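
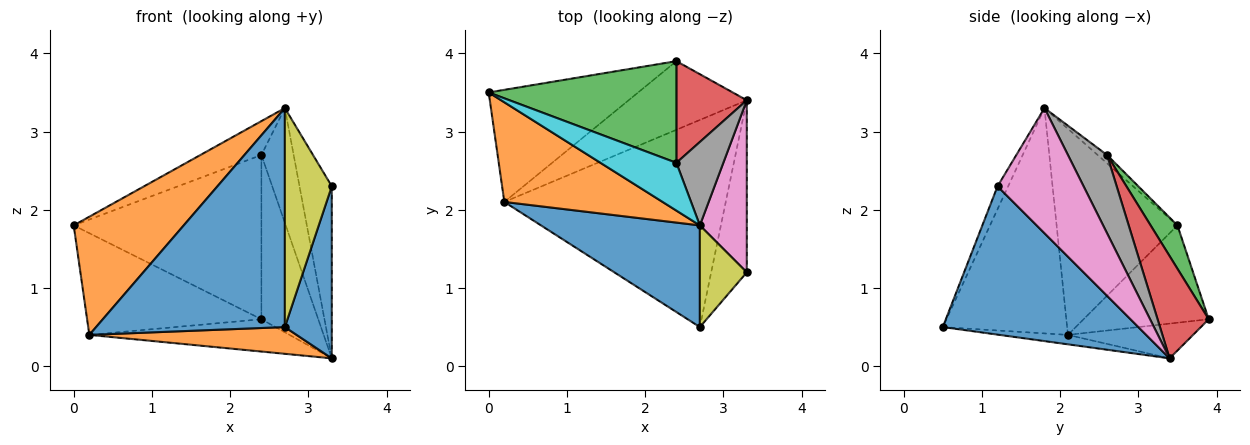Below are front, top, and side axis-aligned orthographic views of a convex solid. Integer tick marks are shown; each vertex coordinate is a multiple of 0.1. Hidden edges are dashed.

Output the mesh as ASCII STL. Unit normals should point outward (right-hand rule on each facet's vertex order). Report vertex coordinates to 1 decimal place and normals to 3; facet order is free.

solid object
 facet normal 0.947 -0.227 -0.227
  outer loop
   vertex 2.7 0.5 0.5
   vertex 3.3 3.4 0.1
   vertex 3.3 1.2 2.3
  endloop
 endfacet
 facet normal -0.042 -0.128 -0.991
  outer loop
   vertex 0.2 2.1 0.4
   vertex 3.3 3.4 0.1
   vertex 2.7 0.5 0.5
  endloop
 endfacet
 facet normal 0.121 0.844 0.523
  outer loop
   vertex 2.4 3.9 0.6
   vertex 0.0 3.5 1.8
   vertex 2.4 2.6 2.7
  endloop
 endfacet
 facet normal 0.607 0.675 0.418
  outer loop
   vertex 2.4 3.9 0.6
   vertex 2.4 2.6 2.7
   vertex 3.3 3.4 0.1
  endloop
 endfacet
 facet normal -0.434 0.605 -0.667
  outer loop
   vertex 2.4 3.9 0.6
   vertex 0.2 2.1 0.4
   vertex 0.0 3.5 1.8
  endloop
 endfacet
 facet normal -0.257 0.411 -0.874
  outer loop
   vertex 2.4 3.9 0.6
   vertex 3.3 3.4 0.1
   vertex 0.2 2.1 0.4
  endloop
 endfacet
 facet normal 0.883 0.331 0.331
  outer loop
   vertex 2.7 1.8 3.3
   vertex 3.3 1.2 2.3
   vertex 3.3 3.4 0.1
  endloop
 endfacet
 facet normal 0.700 0.578 0.420
  outer loop
   vertex 2.7 1.8 3.3
   vertex 3.3 3.4 0.1
   vertex 2.4 2.6 2.7
  endloop
 endfacet
 facet normal -0.201 -0.889 0.413
  outer loop
   vertex 2.7 1.8 3.3
   vertex 2.7 0.5 0.5
   vertex 3.3 1.2 2.3
  endloop
 endfacet
 facet normal -0.089 0.576 0.813
  outer loop
   vertex 2.7 1.8 3.3
   vertex 2.4 2.6 2.7
   vertex 0.0 3.5 1.8
  endloop
 endfacet
 facet normal -0.513 -0.779 0.362
  outer loop
   vertex 2.7 1.8 3.3
   vertex 0.2 2.1 0.4
   vertex 2.7 0.5 0.5
  endloop
 endfacet
 facet normal -0.643 -0.586 0.494
  outer loop
   vertex 2.7 1.8 3.3
   vertex 0.0 3.5 1.8
   vertex 0.2 2.1 0.4
  endloop
 endfacet
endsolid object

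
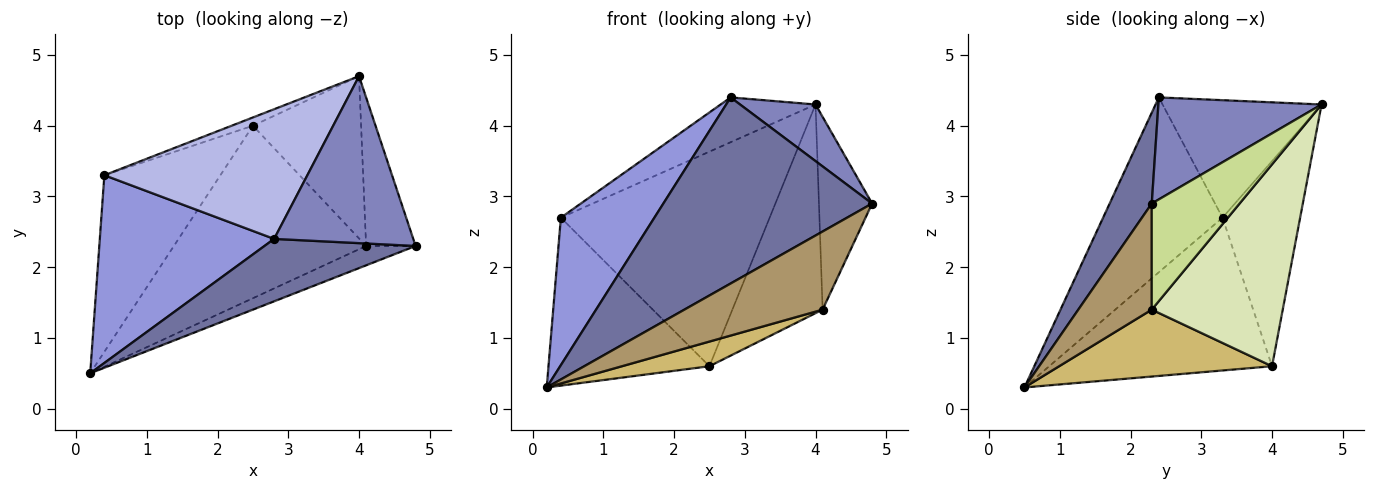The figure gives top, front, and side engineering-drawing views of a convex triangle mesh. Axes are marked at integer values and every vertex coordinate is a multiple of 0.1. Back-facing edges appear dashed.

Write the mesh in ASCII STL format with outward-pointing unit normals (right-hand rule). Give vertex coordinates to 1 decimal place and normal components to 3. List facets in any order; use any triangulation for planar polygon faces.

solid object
 facet normal 0.188 -0.931 0.312
  outer loop
   vertex 2.8 2.4 4.4
   vertex 0.2 0.5 0.3
   vertex 4.8 2.3 2.9
  endloop
 endfacet
 facet normal 0.570 -0.264 0.778
  outer loop
   vertex 2.8 2.4 4.4
   vertex 4.8 2.3 2.9
   vertex 4.0 4.7 4.3
  endloop
 endfacet
 facet normal -0.619 -0.485 0.617
  outer loop
   vertex 0.4 3.3 2.7
   vertex 0.2 0.5 0.3
   vertex 2.8 2.4 4.4
  endloop
 endfacet
 facet normal -0.480 0.286 0.829
  outer loop
   vertex 0.4 3.3 2.7
   vertex 2.8 2.4 4.4
   vertex 4.0 4.7 4.3
  endloop
 endfacet
 facet normal -0.690 0.499 -0.524
  outer loop
   vertex 0.4 3.3 2.7
   vertex 2.5 4.0 0.6
   vertex 0.2 0.5 0.3
  endloop
 endfacet
 facet normal -0.348 0.937 -0.036
  outer loop
   vertex 0.4 3.3 2.7
   vertex 4.0 4.7 4.3
   vertex 2.5 4.0 0.6
  endloop
 endfacet
 facet normal 0.794 0.481 -0.371
  outer loop
   vertex 4.1 2.3 1.4
   vertex 4.0 4.7 4.3
   vertex 4.8 2.3 2.9
  endloop
 endfacet
 facet normal 0.753 0.519 -0.404
  outer loop
   vertex 4.1 2.3 1.4
   vertex 2.5 4.0 0.6
   vertex 4.0 4.7 4.3
  endloop
 endfacet
 facet normal 0.458 -0.863 -0.214
  outer loop
   vertex 4.1 2.3 1.4
   vertex 4.8 2.3 2.9
   vertex 0.2 0.5 0.3
  endloop
 endfacet
 facet normal 0.326 -0.134 -0.936
  outer loop
   vertex 4.1 2.3 1.4
   vertex 0.2 0.5 0.3
   vertex 2.5 4.0 0.6
  endloop
 endfacet
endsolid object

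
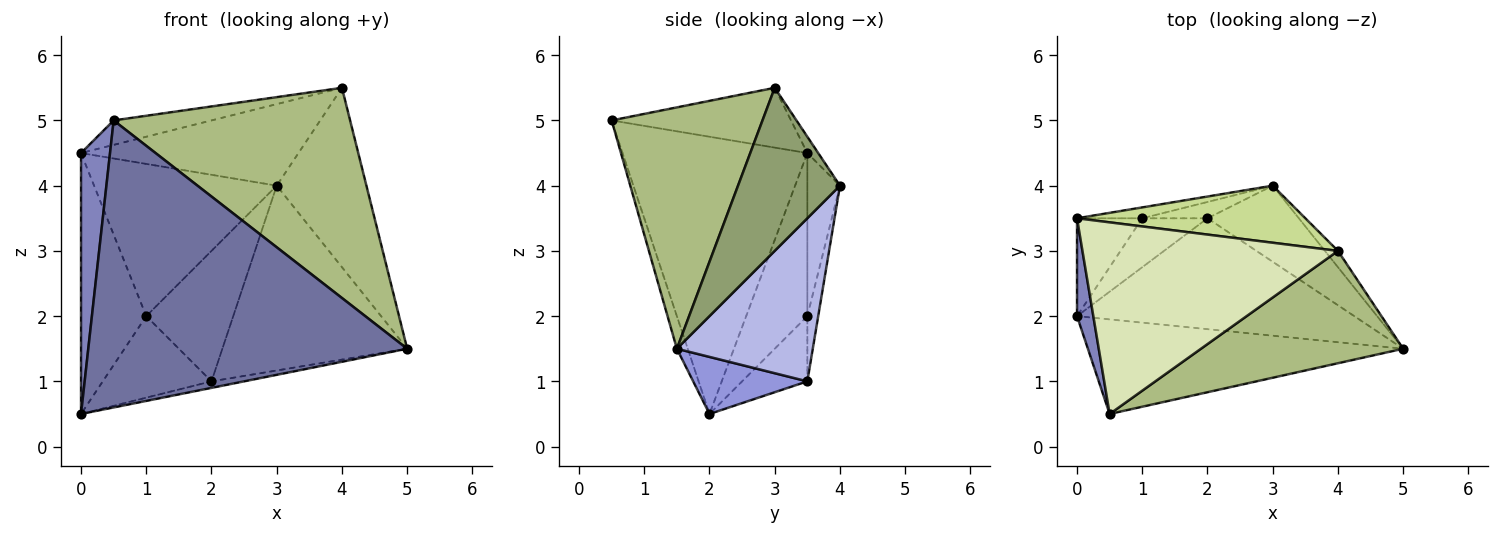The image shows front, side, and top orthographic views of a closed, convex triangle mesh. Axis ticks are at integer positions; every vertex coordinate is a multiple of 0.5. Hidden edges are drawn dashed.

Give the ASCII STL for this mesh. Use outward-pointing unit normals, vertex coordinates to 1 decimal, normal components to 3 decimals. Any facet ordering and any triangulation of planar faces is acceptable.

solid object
 facet normal -0.032 -0.949 -0.313
  outer loop
   vertex 0.5 0.5 5.0
   vertex 0.0 2.0 0.5
   vertex 5.0 1.5 1.5
  endloop
 endfacet
 facet normal -0.986 -0.155 0.058
  outer loop
   vertex 0.0 3.5 4.5
   vertex 0.0 2.0 0.5
   vertex 0.5 0.5 5.0
  endloop
 endfacet
 facet normal 0.201 0.058 -0.978
  outer loop
   vertex 2.0 3.5 1.0
   vertex 5.0 1.5 1.5
   vertex 0.0 2.0 0.5
  endloop
 endfacet
 facet normal 0.562 0.765 -0.315
  outer loop
   vertex 2.0 3.5 1.0
   vertex 3.0 4.0 4.0
   vertex 5.0 1.5 1.5
  endloop
 endfacet
 facet normal 0.749 0.659 -0.060
  outer loop
   vertex 4.0 3.0 5.5
   vertex 5.0 1.5 1.5
   vertex 3.0 4.0 4.0
  endloop
 endfacet
 facet normal 0.490 -0.769 0.411
  outer loop
   vertex 4.0 3.0 5.5
   vertex 0.5 0.5 5.0
   vertex 5.0 1.5 1.5
  endloop
 endfacet
 facet normal -0.041 0.819 0.573
  outer loop
   vertex 4.0 3.0 5.5
   vertex 3.0 4.0 4.0
   vertex 0.0 3.5 4.5
  endloop
 endfacet
 facet normal -0.226 0.123 0.966
  outer loop
   vertex 4.0 3.0 5.5
   vertex 0.0 3.5 4.5
   vertex 0.5 0.5 5.0
  endloop
 endfacet
 facet normal -0.175 0.982 -0.070
  outer loop
   vertex 1.0 3.5 2.0
   vertex 0.0 3.5 4.5
   vertex 3.0 4.0 4.0
  endloop
 endfacet
 facet normal -0.123 0.985 -0.123
  outer loop
   vertex 1.0 3.5 2.0
   vertex 3.0 4.0 4.0
   vertex 2.0 3.5 1.0
  endloop
 endfacet
 facet normal -0.660 0.704 -0.264
  outer loop
   vertex 1.0 3.5 2.0
   vertex 0.0 2.0 0.5
   vertex 0.0 3.5 4.5
  endloop
 endfacet
 facet normal -0.457 0.762 -0.457
  outer loop
   vertex 1.0 3.5 2.0
   vertex 2.0 3.5 1.0
   vertex 0.0 2.0 0.5
  endloop
 endfacet
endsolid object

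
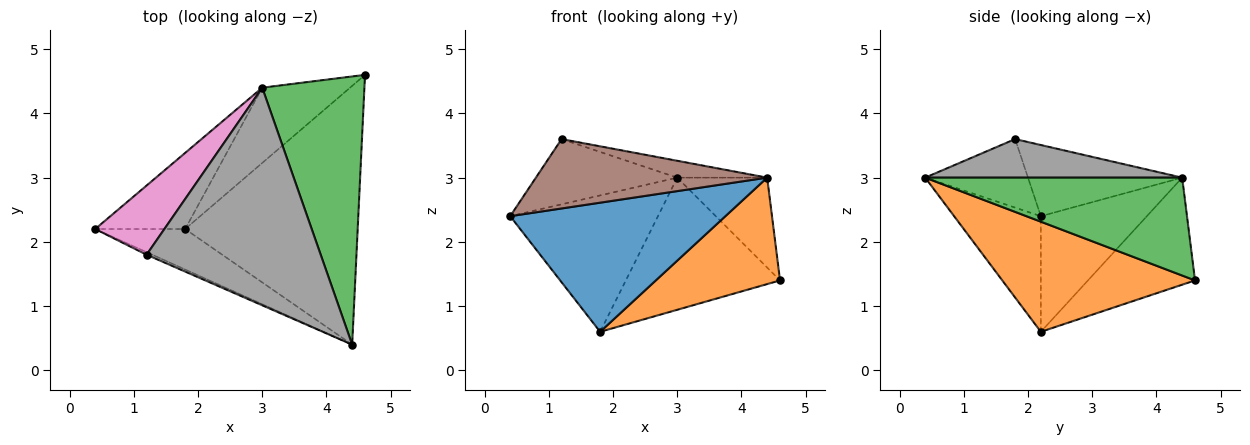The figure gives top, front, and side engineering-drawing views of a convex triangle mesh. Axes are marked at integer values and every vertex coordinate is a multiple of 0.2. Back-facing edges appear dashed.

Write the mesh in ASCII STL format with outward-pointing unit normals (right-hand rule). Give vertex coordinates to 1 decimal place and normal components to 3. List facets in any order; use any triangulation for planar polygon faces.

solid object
 facet normal -0.359 -0.891 -0.279
  outer loop
   vertex 1.8 2.2 0.6
   vertex 4.4 0.4 3.0
   vertex 0.4 2.2 2.4
  endloop
 endfacet
 facet normal 0.508 -0.328 -0.796
  outer loop
   vertex 1.8 2.2 0.6
   vertex 4.6 4.6 1.4
   vertex 4.4 0.4 3.0
  endloop
 endfacet
 facet normal 0.672 0.235 0.702
  outer loop
   vertex 3.0 4.4 3.0
   vertex 4.4 0.4 3.0
   vertex 4.6 4.6 1.4
  endloop
 endfacet
 facet normal -0.531 0.740 -0.413
  outer loop
   vertex 3.0 4.4 3.0
   vertex 1.8 2.2 0.6
   vertex 0.4 2.2 2.4
  endloop
 endfacet
 facet normal -0.517 0.744 -0.424
  outer loop
   vertex 3.0 4.4 3.0
   vertex 4.6 4.6 1.4
   vertex 1.8 2.2 0.6
  endloop
 endfacet
 facet normal -0.406 -0.913 -0.034
  outer loop
   vertex 1.2 1.8 3.6
   vertex 0.4 2.2 2.4
   vertex 4.4 0.4 3.0
  endloop
 endfacet
 facet normal -0.599 0.549 0.583
  outer loop
   vertex 1.2 1.8 3.6
   vertex 3.0 4.4 3.0
   vertex 0.4 2.2 2.4
  endloop
 endfacet
 facet normal 0.216 0.075 0.974
  outer loop
   vertex 1.2 1.8 3.6
   vertex 4.4 0.4 3.0
   vertex 3.0 4.4 3.0
  endloop
 endfacet
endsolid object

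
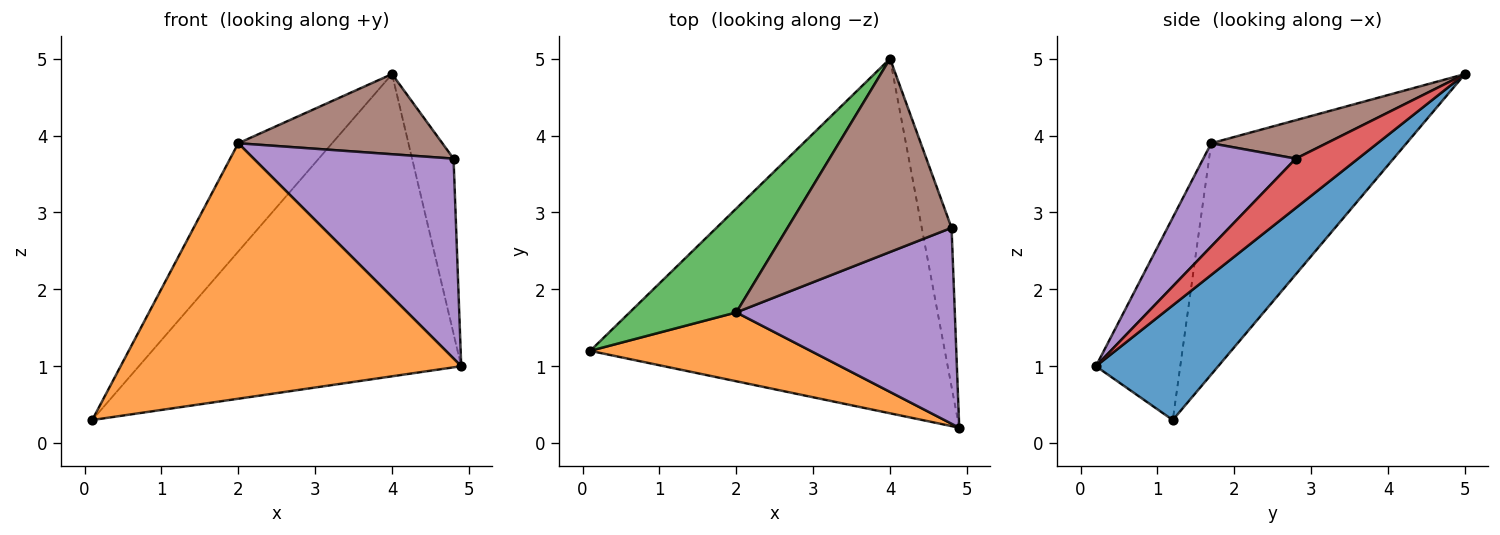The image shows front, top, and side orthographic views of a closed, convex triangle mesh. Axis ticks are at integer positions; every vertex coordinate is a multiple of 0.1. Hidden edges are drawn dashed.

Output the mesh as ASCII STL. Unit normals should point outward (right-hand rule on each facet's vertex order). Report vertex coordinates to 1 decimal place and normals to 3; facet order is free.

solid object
 facet normal 0.239 0.630 -0.739
  outer loop
   vertex 4.0 5.0 4.8
   vertex 4.9 0.2 1.0
   vertex 0.1 1.2 0.3
  endloop
 endfacet
 facet normal -0.233 -0.939 0.253
  outer loop
   vertex 2.0 1.7 3.9
   vertex 0.1 1.2 0.3
   vertex 4.9 0.2 1.0
  endloop
 endfacet
 facet normal -0.832 0.400 0.384
  outer loop
   vertex 2.0 1.7 3.9
   vertex 4.0 5.0 4.8
   vertex 0.1 1.2 0.3
  endloop
 endfacet
 facet normal 0.744 0.495 -0.449
  outer loop
   vertex 4.8 2.8 3.7
   vertex 4.9 0.2 1.0
   vertex 4.0 5.0 4.8
  endloop
 endfacet
 facet normal 0.314 -0.678 0.665
  outer loop
   vertex 4.8 2.8 3.7
   vertex 2.0 1.7 3.9
   vertex 4.9 0.2 1.0
  endloop
 endfacet
 facet normal 0.212 -0.374 0.903
  outer loop
   vertex 4.8 2.8 3.7
   vertex 4.0 5.0 4.8
   vertex 2.0 1.7 3.9
  endloop
 endfacet
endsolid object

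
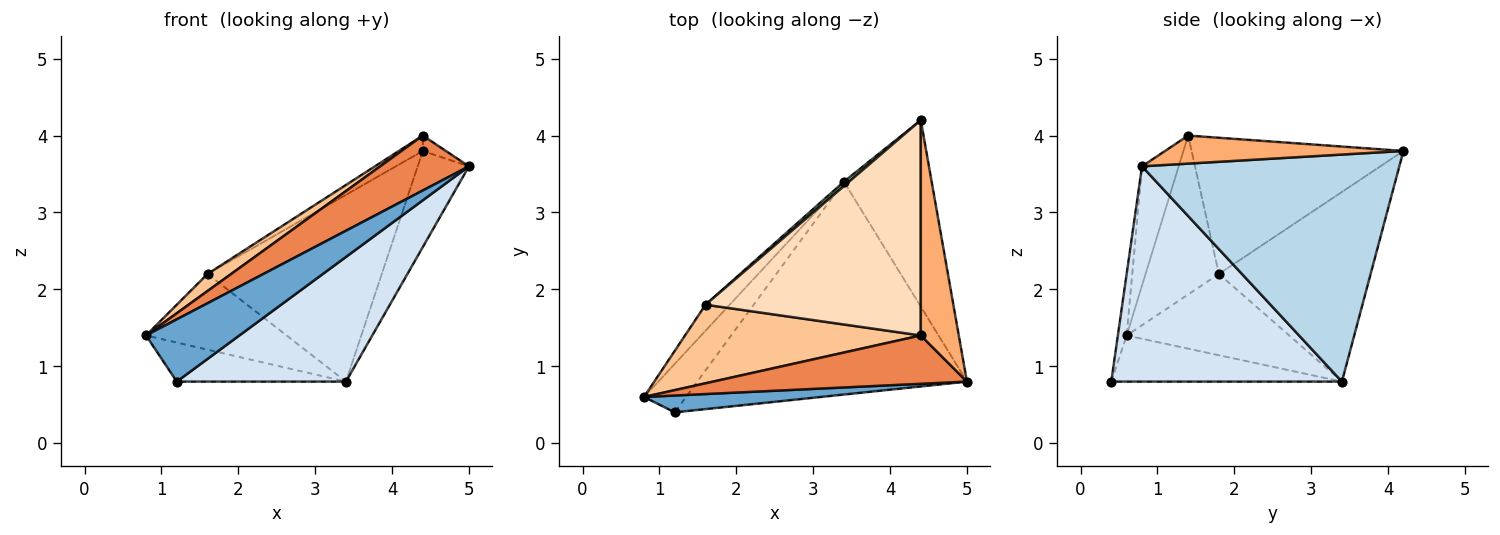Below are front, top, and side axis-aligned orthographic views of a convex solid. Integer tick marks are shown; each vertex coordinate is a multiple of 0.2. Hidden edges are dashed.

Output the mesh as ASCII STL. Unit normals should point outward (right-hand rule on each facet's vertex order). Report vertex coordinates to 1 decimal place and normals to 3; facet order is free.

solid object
 facet normal -0.090 -0.961 0.260
  outer loop
   vertex 1.2 0.4 0.8
   vertex 5.0 0.8 3.6
   vertex 0.8 0.6 1.4
  endloop
 endfacet
 facet normal -0.650 0.477 -0.592
  outer loop
   vertex 3.4 3.4 0.8
   vertex 1.2 0.4 0.8
   vertex 0.8 0.6 1.4
  endloop
 endfacet
 facet normal 0.917 0.183 -0.354
  outer loop
   vertex 3.4 3.4 0.8
   vertex 4.4 4.2 3.8
   vertex 5.0 0.8 3.6
  endloop
 endfacet
 facet normal 0.567 -0.416 -0.711
  outer loop
   vertex 3.4 3.4 0.8
   vertex 5.0 0.8 3.6
   vertex 1.2 0.4 0.8
  endloop
 endfacet
 facet normal -0.296 -0.717 0.631
  outer loop
   vertex 4.4 1.4 4.0
   vertex 0.8 0.6 1.4
   vertex 5.0 0.8 3.6
  endloop
 endfacet
 facet normal 0.593 0.057 0.803
  outer loop
   vertex 4.4 1.4 4.0
   vertex 5.0 0.8 3.6
   vertex 4.4 4.2 3.8
  endloop
 endfacet
 facet normal -0.550 -0.177 0.816
  outer loop
   vertex 1.6 1.8 2.2
   vertex 0.8 0.6 1.4
   vertex 4.4 1.4 4.0
  endloop
 endfacet
 facet normal -0.534 0.060 0.844
  outer loop
   vertex 1.6 1.8 2.2
   vertex 4.4 1.4 4.0
   vertex 4.4 4.2 3.8
  endloop
 endfacet
 facet normal -0.738 0.638 -0.219
  outer loop
   vertex 1.6 1.8 2.2
   vertex 3.4 3.4 0.8
   vertex 0.8 0.6 1.4
  endloop
 endfacet
 facet normal -0.657 0.754 0.018
  outer loop
   vertex 1.6 1.8 2.2
   vertex 4.4 4.2 3.8
   vertex 3.4 3.4 0.8
  endloop
 endfacet
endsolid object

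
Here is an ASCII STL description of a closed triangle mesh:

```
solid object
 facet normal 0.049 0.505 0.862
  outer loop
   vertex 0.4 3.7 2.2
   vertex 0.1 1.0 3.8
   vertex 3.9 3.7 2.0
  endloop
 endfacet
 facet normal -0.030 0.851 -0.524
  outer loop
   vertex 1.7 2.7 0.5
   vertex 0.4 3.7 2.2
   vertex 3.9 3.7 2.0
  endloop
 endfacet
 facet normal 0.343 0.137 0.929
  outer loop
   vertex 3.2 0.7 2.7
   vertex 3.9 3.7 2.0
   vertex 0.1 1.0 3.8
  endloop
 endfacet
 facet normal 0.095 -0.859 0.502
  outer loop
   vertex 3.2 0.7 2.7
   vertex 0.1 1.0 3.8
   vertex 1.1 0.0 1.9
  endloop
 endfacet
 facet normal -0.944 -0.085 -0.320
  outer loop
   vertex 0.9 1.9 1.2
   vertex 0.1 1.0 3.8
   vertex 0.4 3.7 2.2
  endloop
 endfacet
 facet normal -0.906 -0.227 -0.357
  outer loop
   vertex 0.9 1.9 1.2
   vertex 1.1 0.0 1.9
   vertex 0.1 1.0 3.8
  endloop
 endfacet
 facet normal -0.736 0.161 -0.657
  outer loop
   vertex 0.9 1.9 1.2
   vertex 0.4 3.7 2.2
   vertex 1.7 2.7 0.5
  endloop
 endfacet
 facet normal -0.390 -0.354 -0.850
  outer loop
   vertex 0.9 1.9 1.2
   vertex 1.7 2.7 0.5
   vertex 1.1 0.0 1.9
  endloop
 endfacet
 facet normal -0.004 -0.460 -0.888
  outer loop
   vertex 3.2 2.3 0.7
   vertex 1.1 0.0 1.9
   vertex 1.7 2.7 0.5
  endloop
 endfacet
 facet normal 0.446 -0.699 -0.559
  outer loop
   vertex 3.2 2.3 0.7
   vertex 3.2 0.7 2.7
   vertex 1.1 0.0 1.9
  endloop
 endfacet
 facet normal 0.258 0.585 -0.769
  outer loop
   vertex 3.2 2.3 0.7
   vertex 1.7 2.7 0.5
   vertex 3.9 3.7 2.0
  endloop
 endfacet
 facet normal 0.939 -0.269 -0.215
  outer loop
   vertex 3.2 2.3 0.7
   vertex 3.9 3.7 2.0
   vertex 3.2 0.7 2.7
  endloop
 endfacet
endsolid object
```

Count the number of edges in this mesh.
18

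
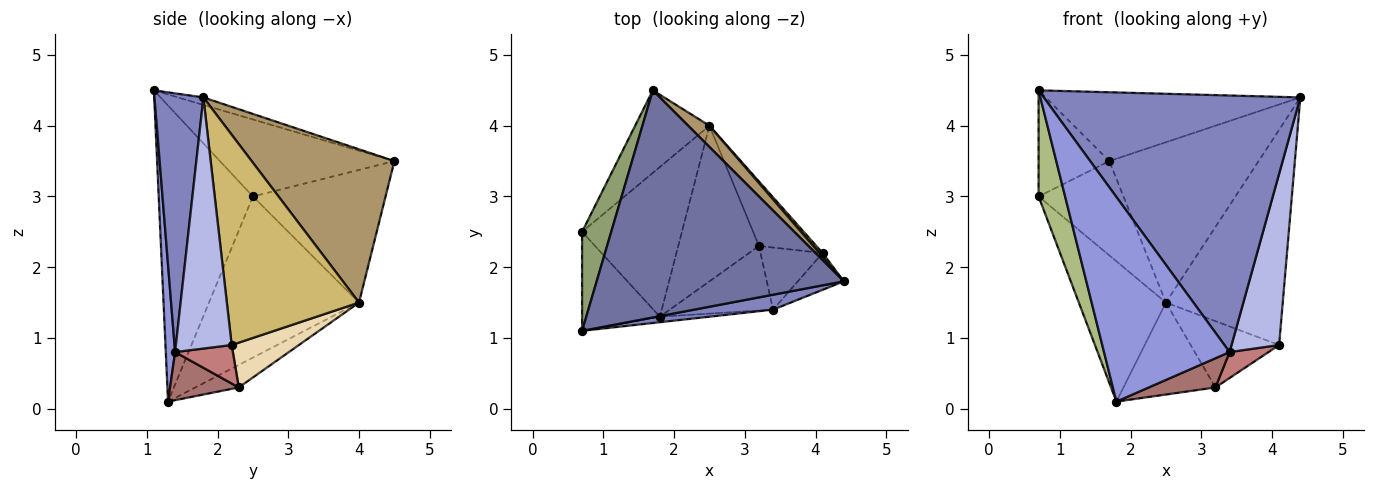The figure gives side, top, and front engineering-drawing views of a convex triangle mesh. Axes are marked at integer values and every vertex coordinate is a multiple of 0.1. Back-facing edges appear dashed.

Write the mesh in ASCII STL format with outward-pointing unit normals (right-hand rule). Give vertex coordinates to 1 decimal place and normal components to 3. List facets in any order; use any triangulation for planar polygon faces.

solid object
 facet normal -0.029 0.290 0.957
  outer loop
   vertex 1.7 4.5 3.5
   vertex 0.7 1.1 4.5
   vertex 4.4 1.8 4.4
  endloop
 endfacet
 facet normal 0.187 -0.981 0.057
  outer loop
   vertex 3.4 1.4 0.8
   vertex 4.4 1.8 4.4
   vertex 0.7 1.1 4.5
  endloop
 endfacet
 facet normal 0.074 -0.997 -0.027
  outer loop
   vertex 3.4 1.4 0.8
   vertex 0.7 1.1 4.5
   vertex 1.8 1.3 0.1
  endloop
 endfacet
 facet normal 0.754 -0.642 -0.138
  outer loop
   vertex 3.4 1.4 0.8
   vertex 4.1 2.2 0.9
   vertex 4.4 1.8 4.4
  endloop
 endfacet
 facet normal -0.875 0.355 0.331
  outer loop
   vertex 0.7 2.5 3.0
   vertex 0.7 1.1 4.5
   vertex 1.7 4.5 3.5
  endloop
 endfacet
 facet normal -0.933 -0.263 -0.245
  outer loop
   vertex 0.7 2.5 3.0
   vertex 1.8 1.3 0.1
   vertex 0.7 1.1 4.5
  endloop
 endfacet
 facet normal -0.762 0.488 -0.427
  outer loop
   vertex 2.5 4.0 1.5
   vertex 0.7 2.5 3.0
   vertex 1.7 4.5 3.5
  endloop
 endfacet
 facet normal -0.762 0.443 -0.472
  outer loop
   vertex 2.5 4.0 1.5
   vertex 1.8 1.3 0.1
   vertex 0.7 2.5 3.0
  endloop
 endfacet
 facet normal 0.688 0.720 0.095
  outer loop
   vertex 2.5 4.0 1.5
   vertex 1.7 4.5 3.5
   vertex 4.4 1.8 4.4
  endloop
 endfacet
 facet normal 0.749 0.662 0.011
  outer loop
   vertex 2.5 4.0 1.5
   vertex 4.4 1.8 4.4
   vertex 4.1 2.2 0.9
  endloop
 endfacet
 facet normal -0.234 0.495 -0.837
  outer loop
   vertex 3.2 2.3 0.3
   vertex 1.8 1.3 0.1
   vertex 2.5 4.0 1.5
  endloop
 endfacet
 facet normal 0.478 0.629 -0.613
  outer loop
   vertex 3.2 2.3 0.3
   vertex 2.5 4.0 1.5
   vertex 4.1 2.2 0.9
  endloop
 endfacet
 facet normal 0.391 -0.379 -0.839
  outer loop
   vertex 3.2 2.3 0.3
   vertex 3.4 1.4 0.8
   vertex 1.8 1.3 0.1
  endloop
 endfacet
 facet normal 0.497 -0.335 -0.801
  outer loop
   vertex 3.2 2.3 0.3
   vertex 4.1 2.2 0.9
   vertex 3.4 1.4 0.8
  endloop
 endfacet
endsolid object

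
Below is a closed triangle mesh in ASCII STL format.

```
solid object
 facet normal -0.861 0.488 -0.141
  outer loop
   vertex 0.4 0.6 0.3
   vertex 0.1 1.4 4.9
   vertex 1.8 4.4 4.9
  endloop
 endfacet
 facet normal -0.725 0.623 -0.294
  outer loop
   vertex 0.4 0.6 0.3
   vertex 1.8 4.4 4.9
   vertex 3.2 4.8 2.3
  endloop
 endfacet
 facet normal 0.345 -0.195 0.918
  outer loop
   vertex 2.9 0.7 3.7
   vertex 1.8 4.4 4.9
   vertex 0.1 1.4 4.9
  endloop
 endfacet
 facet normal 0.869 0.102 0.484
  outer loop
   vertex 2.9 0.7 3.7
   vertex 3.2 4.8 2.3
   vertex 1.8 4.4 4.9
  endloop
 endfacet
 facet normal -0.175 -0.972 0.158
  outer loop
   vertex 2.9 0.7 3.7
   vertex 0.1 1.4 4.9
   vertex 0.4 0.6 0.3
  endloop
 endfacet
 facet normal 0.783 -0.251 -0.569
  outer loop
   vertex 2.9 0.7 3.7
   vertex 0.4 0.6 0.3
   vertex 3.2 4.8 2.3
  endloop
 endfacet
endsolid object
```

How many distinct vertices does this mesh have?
5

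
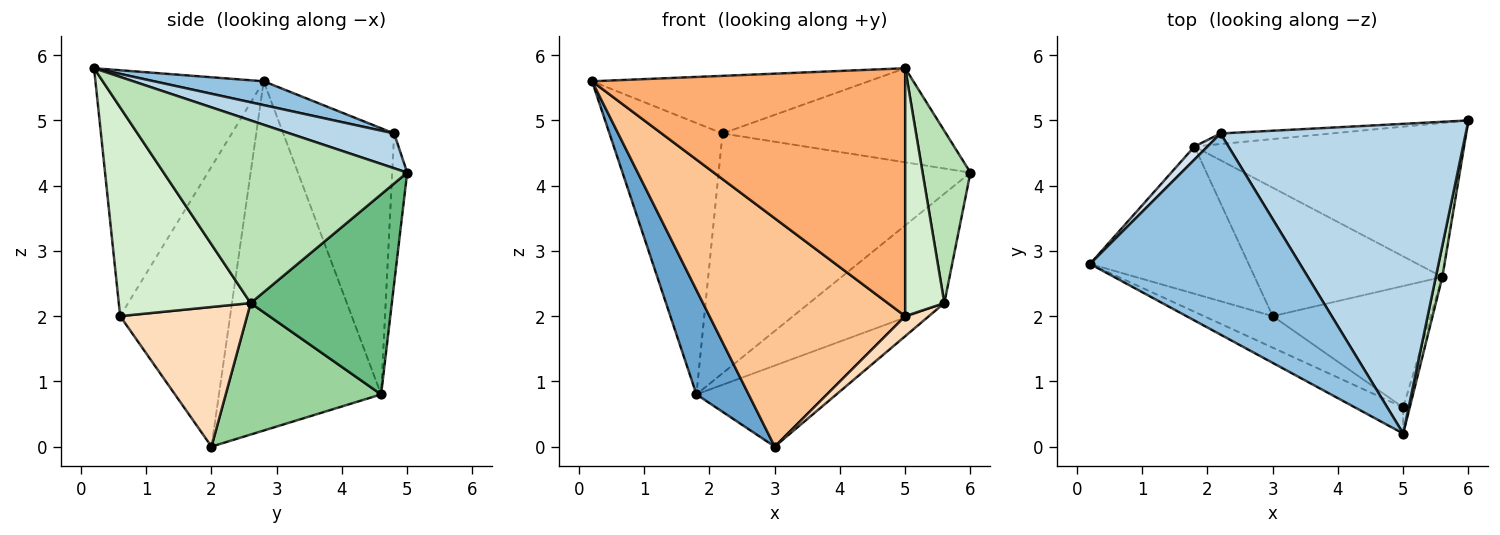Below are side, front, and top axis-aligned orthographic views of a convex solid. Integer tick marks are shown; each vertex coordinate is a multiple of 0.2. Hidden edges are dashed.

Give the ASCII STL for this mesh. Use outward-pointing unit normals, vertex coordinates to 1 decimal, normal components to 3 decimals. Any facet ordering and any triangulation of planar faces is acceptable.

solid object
 facet normal -0.874 -0.281 -0.397
  outer loop
   vertex 1.8 4.6 0.8
   vertex 3.0 2.0 0.0
   vertex 0.2 2.8 5.6
  endloop
 endfacet
 facet normal 0.108 0.274 0.956
  outer loop
   vertex 2.2 4.8 4.8
   vertex 0.2 2.8 5.6
   vertex 5.0 0.2 5.8
  endloop
 endfacet
 facet normal 0.135 0.288 0.948
  outer loop
   vertex 2.2 4.8 4.8
   vertex 5.0 0.2 5.8
   vertex 6.0 5.0 4.2
  endloop
 endfacet
 facet normal -0.700 0.714 0.034
  outer loop
   vertex 2.2 4.8 4.8
   vertex 1.8 4.6 0.8
   vertex 0.2 2.8 5.6
  endloop
 endfacet
 facet normal -0.059 0.997 -0.044
  outer loop
   vertex 2.2 4.8 4.8
   vertex 6.0 5.0 4.2
   vertex 1.8 4.6 0.8
  endloop
 endfacet
 facet normal -0.471 -0.877 -0.092
  outer loop
   vertex 5.0 0.6 2.0
   vertex 5.0 0.2 5.8
   vertex 0.2 2.8 5.6
  endloop
 endfacet
 facet normal -0.486 -0.866 -0.120
  outer loop
   vertex 5.0 0.6 2.0
   vertex 0.2 2.8 5.6
   vertex 3.0 2.0 0.0
  endloop
 endfacet
 facet normal 0.657 -0.123 -0.743
  outer loop
   vertex 5.6 2.6 2.2
   vertex 5.0 0.6 2.0
   vertex 3.0 2.0 0.0
  endloop
 endfacet
 facet normal 0.518 0.495 -0.698
  outer loop
   vertex 5.6 2.6 2.2
   vertex 1.8 4.6 0.8
   vertex 6.0 5.0 4.2
  endloop
 endfacet
 facet normal 0.510 0.459 -0.728
  outer loop
   vertex 5.6 2.6 2.2
   vertex 3.0 2.0 0.0
   vertex 1.8 4.6 0.8
  endloop
 endfacet
 facet normal 0.981 -0.193 0.035
  outer loop
   vertex 5.6 2.6 2.2
   vertex 6.0 5.0 4.2
   vertex 5.0 0.2 5.8
  endloop
 endfacet
 facet normal 0.958 -0.284 -0.030
  outer loop
   vertex 5.6 2.6 2.2
   vertex 5.0 0.2 5.8
   vertex 5.0 0.6 2.0
  endloop
 endfacet
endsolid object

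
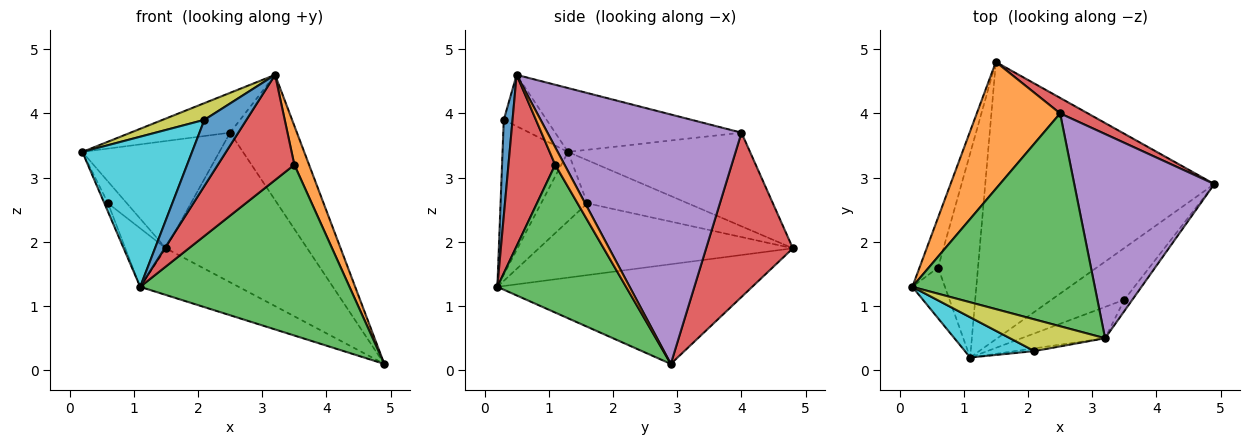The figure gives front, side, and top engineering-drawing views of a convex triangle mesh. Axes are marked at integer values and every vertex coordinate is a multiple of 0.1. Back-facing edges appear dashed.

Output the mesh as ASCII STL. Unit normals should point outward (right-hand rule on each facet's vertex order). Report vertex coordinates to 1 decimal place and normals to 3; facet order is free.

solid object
 facet normal -0.395 0.152 -0.906
  outer loop
   vertex 1.1 0.2 1.3
   vertex 1.5 4.8 1.9
   vertex 4.9 2.9 0.1
  endloop
 endfacet
 facet normal -0.651 0.490 0.580
  outer loop
   vertex 2.5 4.0 3.7
   vertex 1.5 4.8 1.9
   vertex 0.2 1.3 3.4
  endloop
 endfacet
 facet normal -0.325 0.174 0.929
  outer loop
   vertex 2.5 4.0 3.7
   vertex 0.2 1.3 3.4
   vertex 3.2 0.5 4.6
  endloop
 endfacet
 facet normal 0.521 0.849 0.088
  outer loop
   vertex 2.5 4.0 3.7
   vertex 4.9 2.9 0.1
   vertex 1.5 4.8 1.9
  endloop
 endfacet
 facet normal 0.835 0.288 0.469
  outer loop
   vertex 2.5 4.0 3.7
   vertex 3.2 0.5 4.6
   vertex 4.9 2.9 0.1
  endloop
 endfacet
 facet normal -0.905 0.170 -0.389
  outer loop
   vertex 0.6 1.6 2.6
   vertex 0.2 1.3 3.4
   vertex 1.5 4.8 1.9
  endloop
 endfacet
 facet normal -0.903 0.072 -0.424
  outer loop
   vertex 0.6 1.6 2.6
   vertex 1.1 0.2 1.3
   vertex 0.2 1.3 3.4
  endloop
 endfacet
 facet normal -0.865 0.138 -0.482
  outer loop
   vertex 0.6 1.6 2.6
   vertex 1.5 4.8 1.9
   vertex 1.1 0.2 1.3
  endloop
 endfacet
 facet normal -0.431 -0.421 0.798
  outer loop
   vertex 2.1 0.3 3.9
   vertex 3.2 0.5 4.6
   vertex 0.2 1.3 3.4
  endloop
 endfacet
 facet normal -0.499 -0.837 0.224
  outer loop
   vertex 2.1 0.3 3.9
   vertex 0.2 1.3 3.4
   vertex 1.1 0.2 1.3
  endloop
 endfacet
 facet normal 0.204 -0.978 -0.041
  outer loop
   vertex 2.1 0.3 3.9
   vertex 1.1 0.2 1.3
   vertex 3.2 0.5 4.6
  endloop
 endfacet
 facet normal 0.524 -0.818 -0.238
  outer loop
   vertex 3.5 1.1 3.2
   vertex 4.9 2.9 0.1
   vertex 3.2 0.5 4.6
  endloop
 endfacet
 facet normal 0.507 -0.825 -0.250
  outer loop
   vertex 3.5 1.1 3.2
   vertex 1.1 0.2 1.3
   vertex 4.9 2.9 0.1
  endloop
 endfacet
 facet normal 0.505 -0.827 -0.246
  outer loop
   vertex 3.5 1.1 3.2
   vertex 3.2 0.5 4.6
   vertex 1.1 0.2 1.3
  endloop
 endfacet
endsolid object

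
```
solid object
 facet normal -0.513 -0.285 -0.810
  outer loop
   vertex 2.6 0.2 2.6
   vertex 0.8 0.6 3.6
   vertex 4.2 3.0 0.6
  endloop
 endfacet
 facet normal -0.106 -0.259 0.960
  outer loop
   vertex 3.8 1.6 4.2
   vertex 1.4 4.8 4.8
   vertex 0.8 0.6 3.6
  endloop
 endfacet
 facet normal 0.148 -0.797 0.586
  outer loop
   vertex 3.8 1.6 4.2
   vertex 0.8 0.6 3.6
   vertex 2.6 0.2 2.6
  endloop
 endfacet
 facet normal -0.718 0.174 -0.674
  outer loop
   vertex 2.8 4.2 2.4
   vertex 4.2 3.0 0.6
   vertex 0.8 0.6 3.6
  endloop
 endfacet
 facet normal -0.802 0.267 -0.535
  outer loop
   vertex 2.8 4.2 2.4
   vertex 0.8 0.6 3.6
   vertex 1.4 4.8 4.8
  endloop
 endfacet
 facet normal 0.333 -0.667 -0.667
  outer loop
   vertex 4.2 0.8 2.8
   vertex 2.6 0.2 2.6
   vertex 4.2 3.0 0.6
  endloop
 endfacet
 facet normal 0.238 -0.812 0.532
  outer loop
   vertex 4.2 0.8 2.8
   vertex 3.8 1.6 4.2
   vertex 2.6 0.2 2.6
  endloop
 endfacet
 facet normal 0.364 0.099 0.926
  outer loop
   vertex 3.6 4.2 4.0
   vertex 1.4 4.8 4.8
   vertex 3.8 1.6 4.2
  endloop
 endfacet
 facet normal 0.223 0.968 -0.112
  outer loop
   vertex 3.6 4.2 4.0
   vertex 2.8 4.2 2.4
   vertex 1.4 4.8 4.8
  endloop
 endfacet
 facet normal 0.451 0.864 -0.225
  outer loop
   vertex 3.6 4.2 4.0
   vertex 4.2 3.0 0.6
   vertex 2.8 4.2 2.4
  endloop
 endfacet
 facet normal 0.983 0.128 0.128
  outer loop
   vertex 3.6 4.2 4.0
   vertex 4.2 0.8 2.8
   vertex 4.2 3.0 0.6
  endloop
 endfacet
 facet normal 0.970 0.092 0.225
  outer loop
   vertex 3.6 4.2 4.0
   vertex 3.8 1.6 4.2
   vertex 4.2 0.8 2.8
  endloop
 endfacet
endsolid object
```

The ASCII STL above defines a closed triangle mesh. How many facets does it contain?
12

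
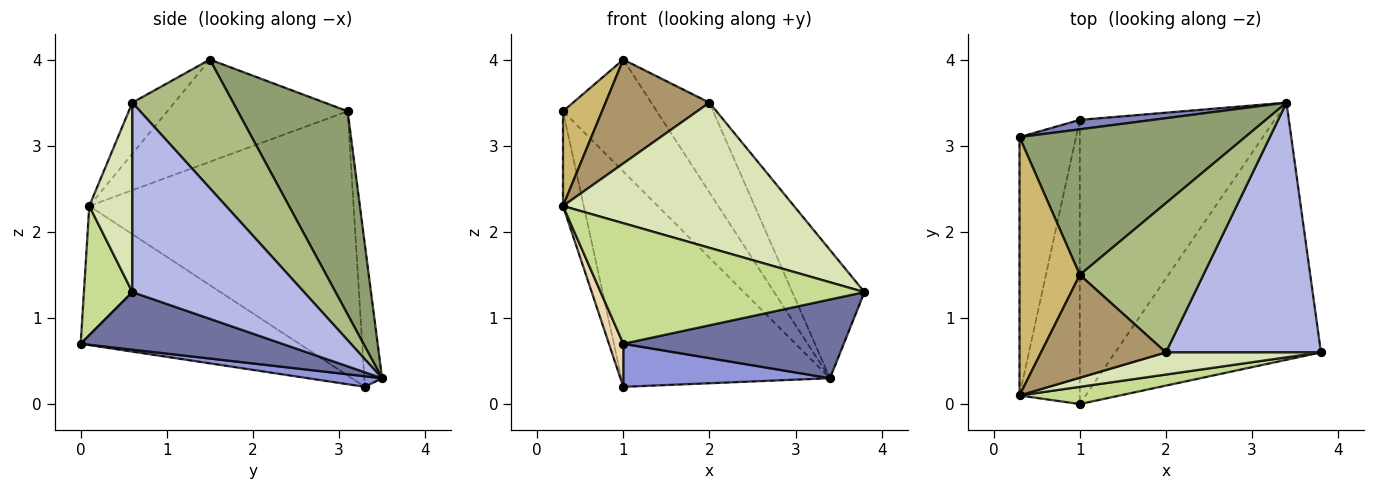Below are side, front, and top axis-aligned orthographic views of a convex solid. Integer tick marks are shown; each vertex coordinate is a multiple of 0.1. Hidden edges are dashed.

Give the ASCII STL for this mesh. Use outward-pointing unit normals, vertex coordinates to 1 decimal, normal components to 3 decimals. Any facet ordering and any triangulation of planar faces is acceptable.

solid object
 facet normal 0.259 -0.283 -0.924
  outer loop
   vertex 1.0 0.0 0.7
   vertex 3.4 3.5 0.3
   vertex 3.8 0.6 1.3
  endloop
 endfacet
 facet normal -0.085 0.995 0.044
  outer loop
   vertex 1.0 3.3 0.2
   vertex 0.3 3.1 3.4
   vertex 3.4 3.5 0.3
  endloop
 endfacet
 facet normal 0.054 -0.150 -0.987
  outer loop
   vertex 1.0 3.3 0.2
   vertex 3.4 3.5 0.3
   vertex 1.0 0.0 0.7
  endloop
 endfacet
 facet normal 0.736 0.309 0.602
  outer loop
   vertex 2.0 0.6 3.5
   vertex 3.8 0.6 1.3
   vertex 3.4 3.5 0.3
  endloop
 endfacet
 facet normal 0.581 0.496 0.645
  outer loop
   vertex 1.0 1.5 4.0
   vertex 3.4 3.5 0.3
   vertex 0.3 3.1 3.4
  endloop
 endfacet
 facet normal 0.666 0.384 0.640
  outer loop
   vertex 1.0 1.5 4.0
   vertex 2.0 0.6 3.5
   vertex 3.4 3.5 0.3
  endloop
 endfacet
 facet normal 0.179 -0.974 0.139
  outer loop
   vertex 0.3 0.1 2.3
   vertex 1.0 0.0 0.7
   vertex 3.8 0.6 1.3
  endloop
 endfacet
 facet normal 0.181 -0.972 0.148
  outer loop
   vertex 0.3 0.1 2.3
   vertex 3.8 0.6 1.3
   vertex 2.0 0.6 3.5
  endloop
 endfacet
 facet normal -0.276 -0.683 0.676
  outer loop
   vertex 0.3 0.1 2.3
   vertex 2.0 0.6 3.5
   vertex 1.0 1.5 4.0
  endloop
 endfacet
 facet normal -0.847 -0.183 0.499
  outer loop
   vertex 0.3 0.1 2.3
   vertex 1.0 1.5 4.0
   vertex 0.3 3.1 3.4
  endloop
 endfacet
 facet normal -0.975 0.076 -0.209
  outer loop
   vertex 0.3 0.1 2.3
   vertex 0.3 3.1 3.4
   vertex 1.0 3.3 0.2
  endloop
 endfacet
 facet normal -0.916 -0.060 -0.397
  outer loop
   vertex 0.3 0.1 2.3
   vertex 1.0 3.3 0.2
   vertex 1.0 0.0 0.7
  endloop
 endfacet
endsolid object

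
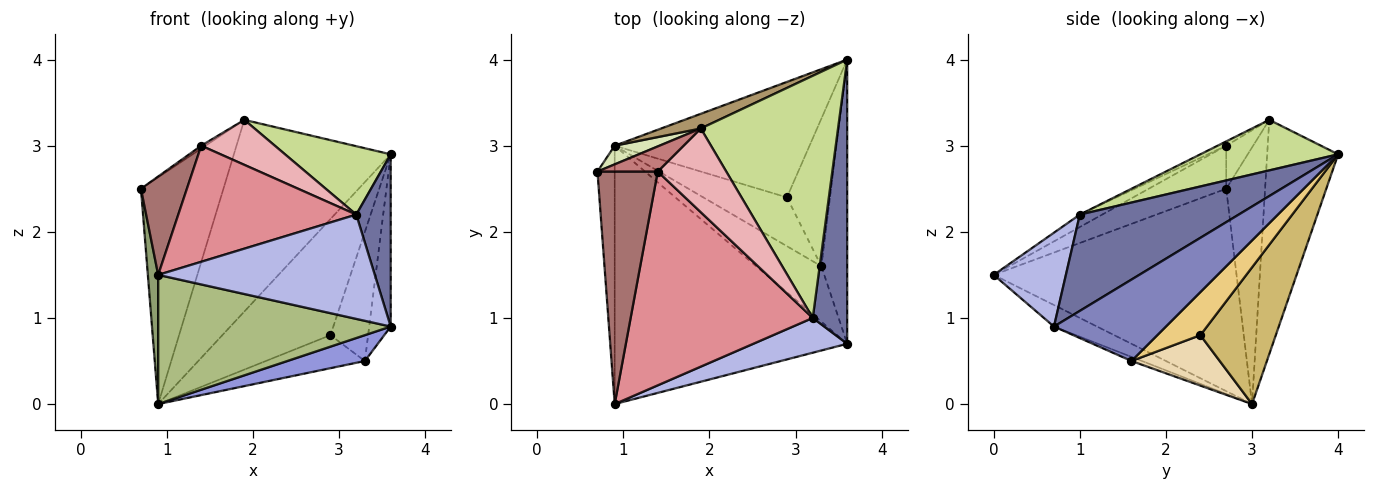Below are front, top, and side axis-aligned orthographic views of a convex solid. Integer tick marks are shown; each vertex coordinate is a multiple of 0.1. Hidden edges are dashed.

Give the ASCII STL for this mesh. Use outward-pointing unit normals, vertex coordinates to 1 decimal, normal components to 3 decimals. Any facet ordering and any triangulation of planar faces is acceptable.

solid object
 facet normal 0.923 -0.200 0.330
  outer loop
   vertex 3.2 1.0 2.2
   vertex 3.6 0.7 0.9
   vertex 3.6 4.0 2.9
  endloop
 endfacet
 facet normal 0.938 0.180 -0.297
  outer loop
   vertex 3.3 1.6 0.5
   vertex 3.6 4.0 2.9
   vertex 3.6 0.7 0.9
  endloop
 endfacet
 facet normal -0.057 -0.421 -0.905
  outer loop
   vertex 3.3 1.6 0.5
   vertex 3.6 0.7 0.9
   vertex 0.9 3.0 0.0
  endloop
 endfacet
 facet normal 0.302 -0.905 0.302
  outer loop
   vertex 0.9 0.0 1.5
   vertex 3.6 0.7 0.9
   vertex 3.2 1.0 2.2
  endloop
 endfacet
 facet normal -0.996 -0.042 -0.085
  outer loop
   vertex 0.9 0.0 1.5
   vertex 0.7 2.7 2.5
   vertex 0.9 3.0 0.0
  endloop
 endfacet
 facet normal -0.083 -0.446 -0.891
  outer loop
   vertex 0.9 0.0 1.5
   vertex 0.9 3.0 0.0
   vertex 3.6 0.7 0.9
  endloop
 endfacet
 facet normal 0.334 -0.256 0.907
  outer loop
   vertex 1.9 3.2 3.3
   vertex 3.2 1.0 2.2
   vertex 3.6 4.0 2.9
  endloop
 endfacet
 facet normal -0.425 0.902 0.074
  outer loop
   vertex 1.9 3.2 3.3
   vertex 0.9 3.0 0.0
   vertex 0.7 2.7 2.5
  endloop
 endfacet
 facet normal -0.411 0.909 0.070
  outer loop
   vertex 1.9 3.2 3.3
   vertex 3.6 4.0 2.9
   vertex 0.9 3.0 0.0
  endloop
 endfacet
 facet normal 0.443 0.636 -0.632
  outer loop
   vertex 2.9 2.4 0.8
   vertex 0.9 3.0 0.0
   vertex 3.6 4.0 2.9
  endloop
 endfacet
 facet normal 0.601 0.526 -0.601
  outer loop
   vertex 2.9 2.4 0.8
   vertex 3.6 4.0 2.9
   vertex 3.3 1.6 0.5
  endloop
 endfacet
 facet normal 0.447 0.501 -0.741
  outer loop
   vertex 2.9 2.4 0.8
   vertex 3.3 1.6 0.5
   vertex 0.9 3.0 0.0
  endloop
 endfacet
 facet normal -0.550 -0.326 0.769
  outer loop
   vertex 1.4 2.7 3.0
   vertex 0.7 2.7 2.5
   vertex 0.9 0.0 1.5
  endloop
 endfacet
 facet normal -0.579 0.093 0.810
  outer loop
   vertex 1.4 2.7 3.0
   vertex 1.9 3.2 3.3
   vertex 0.7 2.7 2.5
  endloop
 endfacet
 facet normal -0.060 -0.476 0.877
  outer loop
   vertex 1.4 2.7 3.0
   vertex 0.9 0.0 1.5
   vertex 3.2 1.0 2.2
  endloop
 endfacet
 facet normal -0.055 -0.472 0.880
  outer loop
   vertex 1.4 2.7 3.0
   vertex 3.2 1.0 2.2
   vertex 1.9 3.2 3.3
  endloop
 endfacet
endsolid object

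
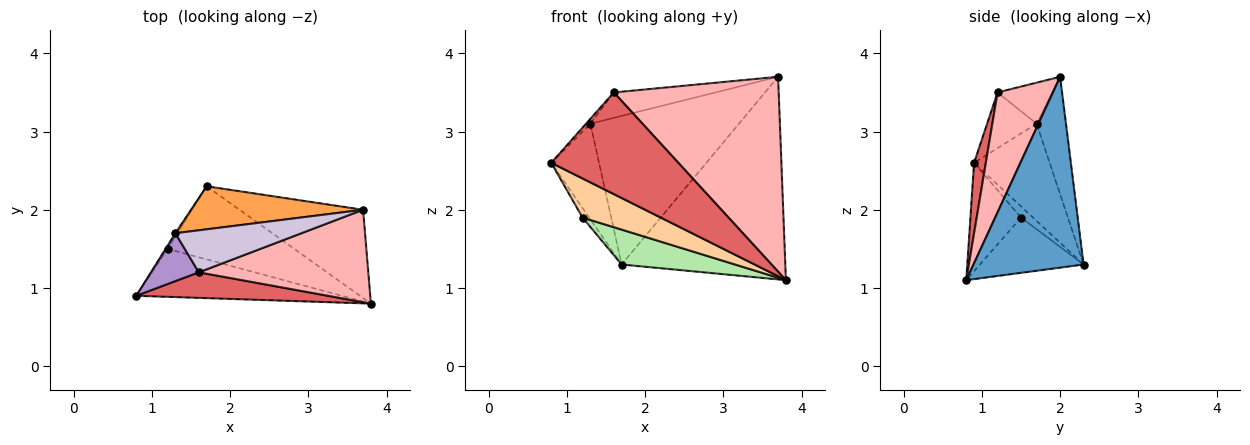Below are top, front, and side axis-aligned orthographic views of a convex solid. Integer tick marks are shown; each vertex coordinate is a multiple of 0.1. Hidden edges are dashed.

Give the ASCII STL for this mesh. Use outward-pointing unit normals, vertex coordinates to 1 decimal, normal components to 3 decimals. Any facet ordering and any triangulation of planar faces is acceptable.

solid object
 facet normal 0.525 0.780 -0.340
  outer loop
   vertex 3.7 2.0 3.7
   vertex 3.8 0.8 1.1
   vertex 1.7 2.3 1.3
  endloop
 endfacet
 facet normal -0.845 0.534 -0.010
  outer loop
   vertex 1.3 1.7 3.1
   vertex 1.7 2.3 1.3
   vertex 0.8 0.9 2.6
  endloop
 endfacet
 facet normal -0.186 0.944 0.273
  outer loop
   vertex 1.3 1.7 3.1
   vertex 3.7 2.0 3.7
   vertex 1.7 2.3 1.3
  endloop
 endfacet
 facet normal -0.378 -0.585 -0.717
  outer loop
   vertex 1.2 1.5 1.9
   vertex 3.8 0.8 1.1
   vertex 0.8 0.9 2.6
  endloop
 endfacet
 facet normal -0.873 0.480 -0.087
  outer loop
   vertex 1.2 1.5 1.9
   vertex 0.8 0.9 2.6
   vertex 1.7 2.3 1.3
  endloop
 endfacet
 facet normal -0.366 -0.401 -0.840
  outer loop
   vertex 1.2 1.5 1.9
   vertex 1.7 2.3 1.3
   vertex 3.8 0.8 1.1
  endloop
 endfacet
 facet normal 0.089 -0.966 0.243
  outer loop
   vertex 1.6 1.2 3.5
   vertex 0.8 0.9 2.6
   vertex 3.8 0.8 1.1
  endloop
 endfacet
 facet normal 0.290 -0.865 0.410
  outer loop
   vertex 1.6 1.2 3.5
   vertex 3.8 0.8 1.1
   vertex 3.7 2.0 3.7
  endloop
 endfacet
 facet normal -0.757 0.066 0.650
  outer loop
   vertex 1.6 1.2 3.5
   vertex 1.3 1.7 3.1
   vertex 0.8 0.9 2.6
  endloop
 endfacet
 facet normal -0.268 0.498 0.824
  outer loop
   vertex 1.6 1.2 3.5
   vertex 3.7 2.0 3.7
   vertex 1.3 1.7 3.1
  endloop
 endfacet
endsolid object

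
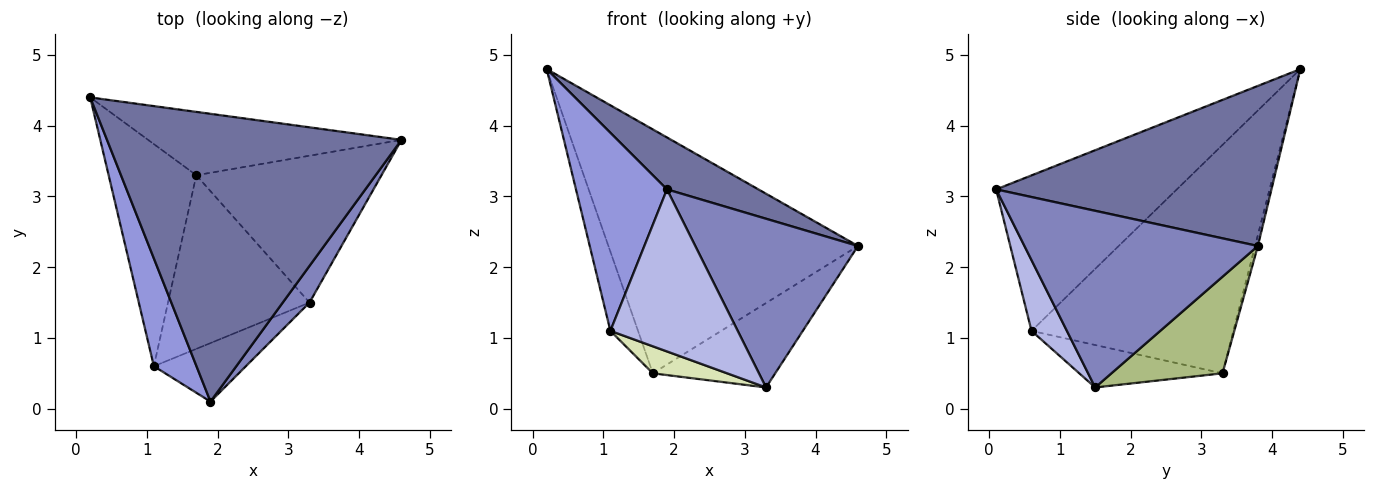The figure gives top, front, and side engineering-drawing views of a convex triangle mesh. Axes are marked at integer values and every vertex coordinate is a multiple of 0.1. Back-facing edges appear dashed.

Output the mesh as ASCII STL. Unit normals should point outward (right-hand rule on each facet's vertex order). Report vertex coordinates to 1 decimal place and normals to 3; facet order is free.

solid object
 facet normal 0.472 -0.157 0.868
  outer loop
   vertex 1.9 0.1 3.1
   vertex 4.6 3.8 2.3
   vertex 0.2 4.4 4.8
  endloop
 endfacet
 facet normal 0.814 -0.567 0.123
  outer loop
   vertex 3.3 1.5 0.3
   vertex 4.6 3.8 2.3
   vertex 1.9 0.1 3.1
  endloop
 endfacet
 facet normal -0.867 -0.437 0.238
  outer loop
   vertex 1.1 0.6 1.1
   vertex 1.9 0.1 3.1
   vertex 0.2 4.4 4.8
  endloop
 endfacet
 facet normal 0.253 -0.910 -0.329
  outer loop
   vertex 1.1 0.6 1.1
   vertex 3.3 1.5 0.3
   vertex 1.9 0.1 3.1
  endloop
 endfacet
 facet normal -0.011 0.968 -0.251
  outer loop
   vertex 1.7 3.3 0.5
   vertex 0.2 4.4 4.8
   vertex 4.6 3.8 2.3
  endloop
 endfacet
 facet normal 0.412 0.454 -0.790
  outer loop
   vertex 1.7 3.3 0.5
   vertex 4.6 3.8 2.3
   vertex 3.3 1.5 0.3
  endloop
 endfacet
 facet normal -0.926 0.127 -0.355
  outer loop
   vertex 1.7 3.3 0.5
   vertex 1.1 0.6 1.1
   vertex 0.2 4.4 4.8
  endloop
 endfacet
 facet normal -0.284 -0.147 -0.947
  outer loop
   vertex 1.7 3.3 0.5
   vertex 3.3 1.5 0.3
   vertex 1.1 0.6 1.1
  endloop
 endfacet
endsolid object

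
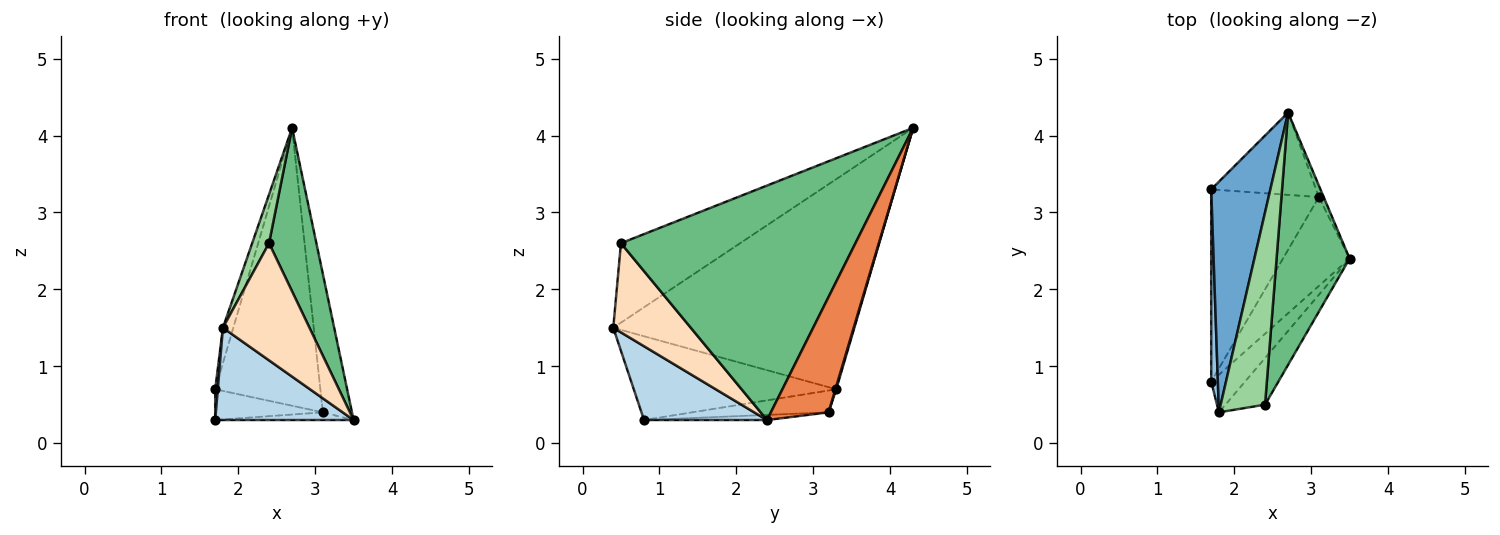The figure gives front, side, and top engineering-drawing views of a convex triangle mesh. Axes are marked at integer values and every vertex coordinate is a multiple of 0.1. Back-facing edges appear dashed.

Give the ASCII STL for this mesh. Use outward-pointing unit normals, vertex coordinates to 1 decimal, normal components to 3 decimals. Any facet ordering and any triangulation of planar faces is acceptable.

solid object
 facet normal -0.962 0.042 0.271
  outer loop
   vertex 2.7 4.3 4.1
   vertex 1.7 3.3 0.7
   vertex 1.8 0.4 1.5
  endloop
 endfacet
 facet normal -0.997 -0.013 0.079
  outer loop
   vertex 1.7 0.8 0.3
   vertex 1.8 0.4 1.5
   vertex 1.7 3.3 0.7
  endloop
 endfacet
 facet normal 0.636 -0.715 -0.291
  outer loop
   vertex 1.7 0.8 0.3
   vertex 3.5 2.4 0.3
   vertex 1.8 0.4 1.5
  endloop
 endfacet
 facet normal 0.008 0.959 -0.284
  outer loop
   vertex 3.1 3.2 0.4
   vertex 1.7 3.3 0.7
   vertex 2.7 4.3 4.1
  endloop
 endfacet
 facet normal 0.892 0.451 -0.038
  outer loop
   vertex 3.1 3.2 0.4
   vertex 2.7 4.3 4.1
   vertex 3.5 2.4 0.3
  endloop
 endfacet
 facet normal -0.196 0.155 -0.968
  outer loop
   vertex 3.1 3.2 0.4
   vertex 1.7 0.8 0.3
   vertex 1.7 3.3 0.7
  endloop
 endfacet
 facet normal -0.076 0.086 -0.993
  outer loop
   vertex 3.1 3.2 0.4
   vertex 3.5 2.4 0.3
   vertex 1.7 0.8 0.3
  endloop
 endfacet
 facet normal 0.640 -0.714 -0.284
  outer loop
   vertex 2.4 0.5 2.6
   vertex 1.8 0.4 1.5
   vertex 3.5 2.4 0.3
  endloop
 endfacet
 facet normal 0.937 -0.189 0.292
  outer loop
   vertex 2.4 0.5 2.6
   vertex 3.5 2.4 0.3
   vertex 2.7 4.3 4.1
  endloop
 endfacet
 facet normal -0.867 -0.123 0.484
  outer loop
   vertex 2.4 0.5 2.6
   vertex 2.7 4.3 4.1
   vertex 1.8 0.4 1.5
  endloop
 endfacet
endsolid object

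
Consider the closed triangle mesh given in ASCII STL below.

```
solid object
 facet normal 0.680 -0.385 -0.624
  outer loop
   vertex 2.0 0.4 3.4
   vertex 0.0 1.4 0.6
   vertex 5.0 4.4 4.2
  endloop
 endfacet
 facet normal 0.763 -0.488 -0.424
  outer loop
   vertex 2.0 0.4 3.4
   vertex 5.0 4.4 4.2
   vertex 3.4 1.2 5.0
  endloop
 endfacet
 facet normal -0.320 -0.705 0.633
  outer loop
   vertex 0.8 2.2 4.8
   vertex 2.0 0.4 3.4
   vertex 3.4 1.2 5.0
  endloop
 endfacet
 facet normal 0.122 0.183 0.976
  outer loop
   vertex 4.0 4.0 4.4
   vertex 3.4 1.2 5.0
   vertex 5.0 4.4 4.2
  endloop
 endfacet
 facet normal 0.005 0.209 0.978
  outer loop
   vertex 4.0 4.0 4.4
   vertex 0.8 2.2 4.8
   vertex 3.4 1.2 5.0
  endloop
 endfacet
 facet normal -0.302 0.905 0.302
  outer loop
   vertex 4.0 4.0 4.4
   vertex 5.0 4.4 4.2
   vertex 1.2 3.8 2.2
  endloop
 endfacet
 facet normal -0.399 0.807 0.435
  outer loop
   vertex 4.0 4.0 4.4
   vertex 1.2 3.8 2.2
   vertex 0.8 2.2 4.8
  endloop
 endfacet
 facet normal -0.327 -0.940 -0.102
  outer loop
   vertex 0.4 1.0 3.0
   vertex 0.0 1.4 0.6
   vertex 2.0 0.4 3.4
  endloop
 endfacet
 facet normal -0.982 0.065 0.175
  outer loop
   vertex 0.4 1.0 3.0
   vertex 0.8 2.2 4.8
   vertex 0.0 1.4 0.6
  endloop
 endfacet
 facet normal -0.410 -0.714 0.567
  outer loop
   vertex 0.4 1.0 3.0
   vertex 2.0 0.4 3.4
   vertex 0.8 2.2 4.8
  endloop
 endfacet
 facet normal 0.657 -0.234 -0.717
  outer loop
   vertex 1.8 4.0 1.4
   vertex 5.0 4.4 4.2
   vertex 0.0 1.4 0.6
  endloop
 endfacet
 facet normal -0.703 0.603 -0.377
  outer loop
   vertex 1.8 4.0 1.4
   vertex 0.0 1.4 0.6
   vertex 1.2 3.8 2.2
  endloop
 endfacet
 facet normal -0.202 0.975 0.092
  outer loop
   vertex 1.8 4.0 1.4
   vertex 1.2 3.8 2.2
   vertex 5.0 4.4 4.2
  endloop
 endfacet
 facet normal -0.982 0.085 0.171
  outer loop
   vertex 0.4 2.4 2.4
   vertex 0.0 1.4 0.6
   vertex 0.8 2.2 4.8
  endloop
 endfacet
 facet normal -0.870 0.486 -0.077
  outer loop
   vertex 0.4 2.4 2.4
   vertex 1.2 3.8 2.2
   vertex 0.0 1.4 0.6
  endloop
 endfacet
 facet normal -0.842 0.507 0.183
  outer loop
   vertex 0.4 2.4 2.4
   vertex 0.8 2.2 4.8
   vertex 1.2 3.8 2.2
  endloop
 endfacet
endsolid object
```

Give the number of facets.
16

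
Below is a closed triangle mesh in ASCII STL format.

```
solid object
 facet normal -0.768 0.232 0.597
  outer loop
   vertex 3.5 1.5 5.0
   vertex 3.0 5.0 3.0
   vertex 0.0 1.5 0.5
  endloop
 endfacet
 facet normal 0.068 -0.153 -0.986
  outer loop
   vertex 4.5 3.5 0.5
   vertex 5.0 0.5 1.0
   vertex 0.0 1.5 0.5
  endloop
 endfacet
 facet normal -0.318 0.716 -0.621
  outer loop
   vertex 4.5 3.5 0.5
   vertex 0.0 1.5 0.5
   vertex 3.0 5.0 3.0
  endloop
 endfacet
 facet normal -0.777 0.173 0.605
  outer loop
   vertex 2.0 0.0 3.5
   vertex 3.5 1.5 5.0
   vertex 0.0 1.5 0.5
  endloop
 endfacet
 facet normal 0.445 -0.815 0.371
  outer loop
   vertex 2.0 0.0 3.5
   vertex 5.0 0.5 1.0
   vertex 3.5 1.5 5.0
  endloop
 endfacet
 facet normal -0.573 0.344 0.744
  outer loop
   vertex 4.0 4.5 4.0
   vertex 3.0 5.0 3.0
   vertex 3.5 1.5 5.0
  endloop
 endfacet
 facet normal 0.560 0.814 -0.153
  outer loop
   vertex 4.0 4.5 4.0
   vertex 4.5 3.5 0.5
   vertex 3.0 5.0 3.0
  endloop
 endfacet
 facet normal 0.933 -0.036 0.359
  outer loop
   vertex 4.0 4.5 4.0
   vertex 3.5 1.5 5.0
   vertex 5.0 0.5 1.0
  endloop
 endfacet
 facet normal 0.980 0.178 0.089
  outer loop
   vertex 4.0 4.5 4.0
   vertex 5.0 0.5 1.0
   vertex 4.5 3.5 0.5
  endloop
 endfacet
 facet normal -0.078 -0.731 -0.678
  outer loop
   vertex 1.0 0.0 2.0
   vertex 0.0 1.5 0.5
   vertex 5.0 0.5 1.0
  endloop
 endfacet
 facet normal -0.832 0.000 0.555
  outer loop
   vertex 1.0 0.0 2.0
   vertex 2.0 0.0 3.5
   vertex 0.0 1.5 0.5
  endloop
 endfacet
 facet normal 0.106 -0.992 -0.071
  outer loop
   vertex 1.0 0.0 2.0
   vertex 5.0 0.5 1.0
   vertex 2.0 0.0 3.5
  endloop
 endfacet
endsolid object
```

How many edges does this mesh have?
18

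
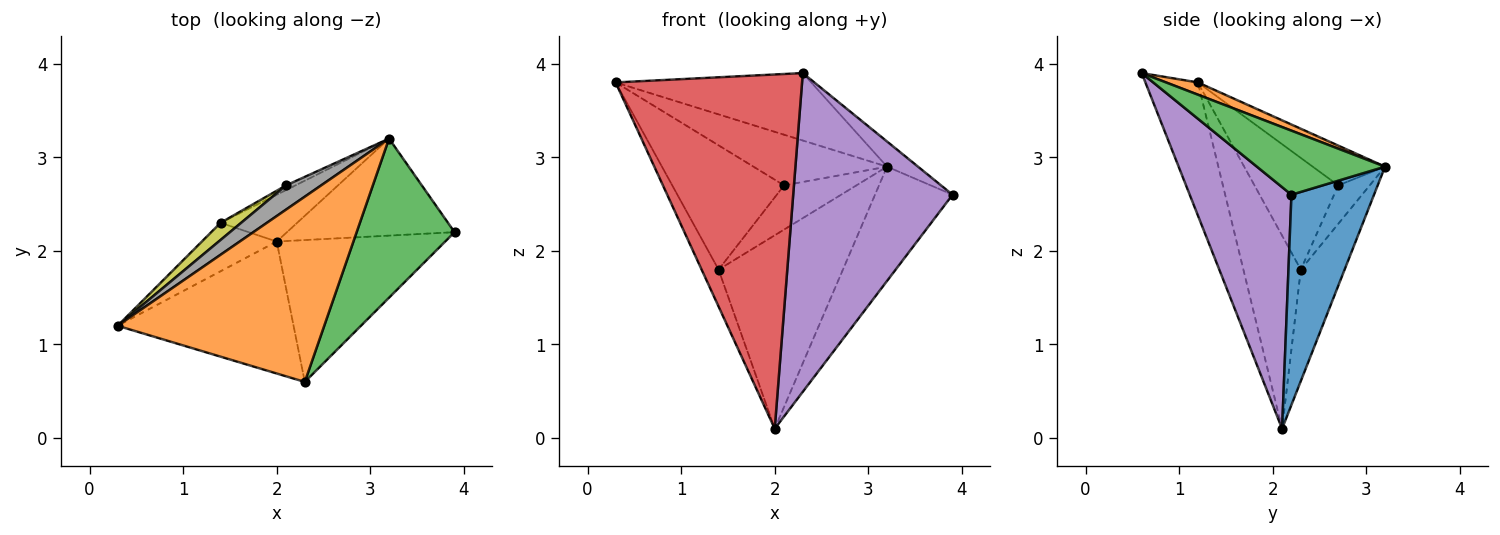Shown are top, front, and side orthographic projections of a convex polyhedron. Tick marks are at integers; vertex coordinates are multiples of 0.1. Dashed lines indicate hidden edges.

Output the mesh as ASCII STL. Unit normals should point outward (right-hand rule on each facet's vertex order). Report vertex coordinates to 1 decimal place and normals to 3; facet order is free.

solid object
 facet normal 0.630 0.592 -0.503
  outer loop
   vertex 2.0 2.1 0.1
   vertex 3.2 3.2 2.9
   vertex 3.9 2.2 2.6
  endloop
 endfacet
 facet normal 0.056 0.342 0.938
  outer loop
   vertex 2.3 0.6 3.9
   vertex 3.2 3.2 2.9
   vertex 0.3 1.2 3.8
  endloop
 endfacet
 facet normal 0.543 0.131 0.830
  outer loop
   vertex 2.3 0.6 3.9
   vertex 3.9 2.2 2.6
   vertex 3.2 3.2 2.9
  endloop
 endfacet
 facet normal -0.255 -0.906 -0.338
  outer loop
   vertex 2.3 0.6 3.9
   vertex 0.3 1.2 3.8
   vertex 2.0 2.1 0.1
  endloop
 endfacet
 facet normal 0.504 -0.789 -0.351
  outer loop
   vertex 2.3 0.6 3.9
   vertex 2.0 2.1 0.1
   vertex 3.9 2.2 2.6
  endloop
 endfacet
 facet normal -0.899 0.265 -0.348
  outer loop
   vertex 1.4 2.3 1.8
   vertex 2.0 2.1 0.1
   vertex 0.3 1.2 3.8
  endloop
 endfacet
 facet normal -0.324 0.920 -0.222
  outer loop
   vertex 1.4 2.3 1.8
   vertex 3.2 3.2 2.9
   vertex 2.0 2.1 0.1
  endloop
 endfacet
 facet normal -0.439 0.811 0.387
  outer loop
   vertex 2.1 2.7 2.7
   vertex 0.3 1.2 3.8
   vertex 3.2 3.2 2.9
  endloop
 endfacet
 facet normal -0.596 0.796 0.110
  outer loop
   vertex 2.1 2.7 2.7
   vertex 1.4 2.3 1.8
   vertex 0.3 1.2 3.8
  endloop
 endfacet
 facet normal -0.397 0.913 -0.097
  outer loop
   vertex 2.1 2.7 2.7
   vertex 3.2 3.2 2.9
   vertex 1.4 2.3 1.8
  endloop
 endfacet
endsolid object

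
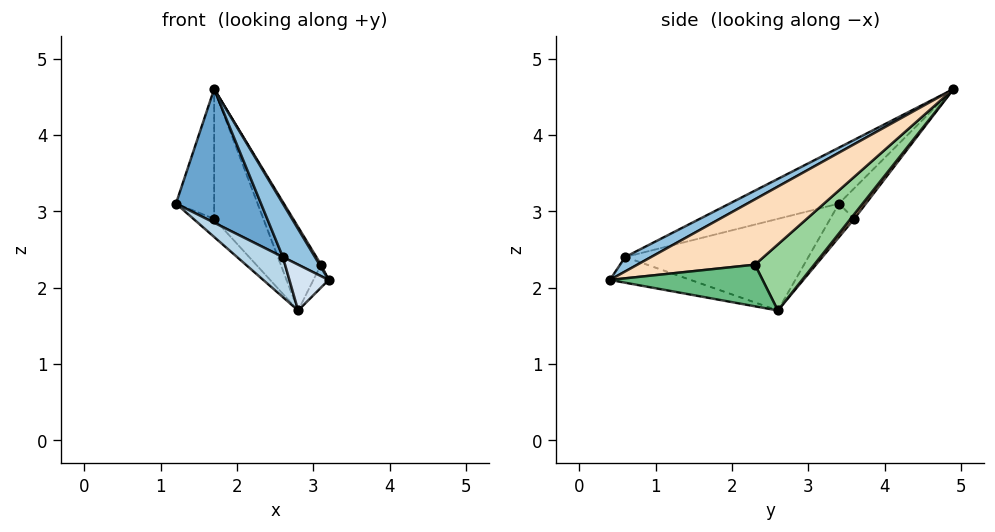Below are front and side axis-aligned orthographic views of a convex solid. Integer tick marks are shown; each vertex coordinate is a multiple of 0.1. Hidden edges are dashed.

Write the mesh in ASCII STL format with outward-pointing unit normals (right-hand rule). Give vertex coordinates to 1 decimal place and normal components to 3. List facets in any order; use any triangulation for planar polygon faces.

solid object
 facet normal -0.593 -0.462 0.659
  outer loop
   vertex 2.6 0.6 2.4
   vertex 1.7 4.9 4.6
   vertex 1.2 3.4 3.1
  endloop
 endfacet
 facet normal 0.309 -0.381 0.871
  outer loop
   vertex 2.6 0.6 2.4
   vertex 3.2 0.4 2.1
   vertex 1.7 4.9 4.6
  endloop
 endfacet
 facet normal -0.696 -0.174 -0.696
  outer loop
   vertex 2.6 0.6 2.4
   vertex 1.2 3.4 3.1
   vertex 2.8 2.6 1.7
  endloop
 endfacet
 facet normal -0.497 -0.242 -0.833
  outer loop
   vertex 2.6 0.6 2.4
   vertex 2.8 2.6 1.7
   vertex 3.2 0.4 2.1
  endloop
 endfacet
 facet normal -0.489 0.693 -0.530
  outer loop
   vertex 1.7 3.6 2.9
   vertex 1.2 3.4 3.1
   vertex 1.7 4.9 4.6
  endloop
 endfacet
 facet normal -0.475 0.411 -0.778
  outer loop
   vertex 1.7 3.6 2.9
   vertex 2.8 2.6 1.7
   vertex 1.2 3.4 3.1
  endloop
 endfacet
 facet normal 0.059 0.793 -0.606
  outer loop
   vertex 1.7 3.6 2.9
   vertex 1.7 4.9 4.6
   vertex 2.8 2.6 1.7
  endloop
 endfacet
 facet normal 0.849 -0.011 0.529
  outer loop
   vertex 3.1 2.3 2.3
   vertex 1.7 4.9 4.6
   vertex 3.2 0.4 2.1
  endloop
 endfacet
 facet normal 0.908 0.091 -0.409
  outer loop
   vertex 3.1 2.3 2.3
   vertex 3.2 0.4 2.1
   vertex 2.8 2.6 1.7
  endloop
 endfacet
 facet normal 0.820 0.557 -0.131
  outer loop
   vertex 3.1 2.3 2.3
   vertex 2.8 2.6 1.7
   vertex 1.7 4.9 4.6
  endloop
 endfacet
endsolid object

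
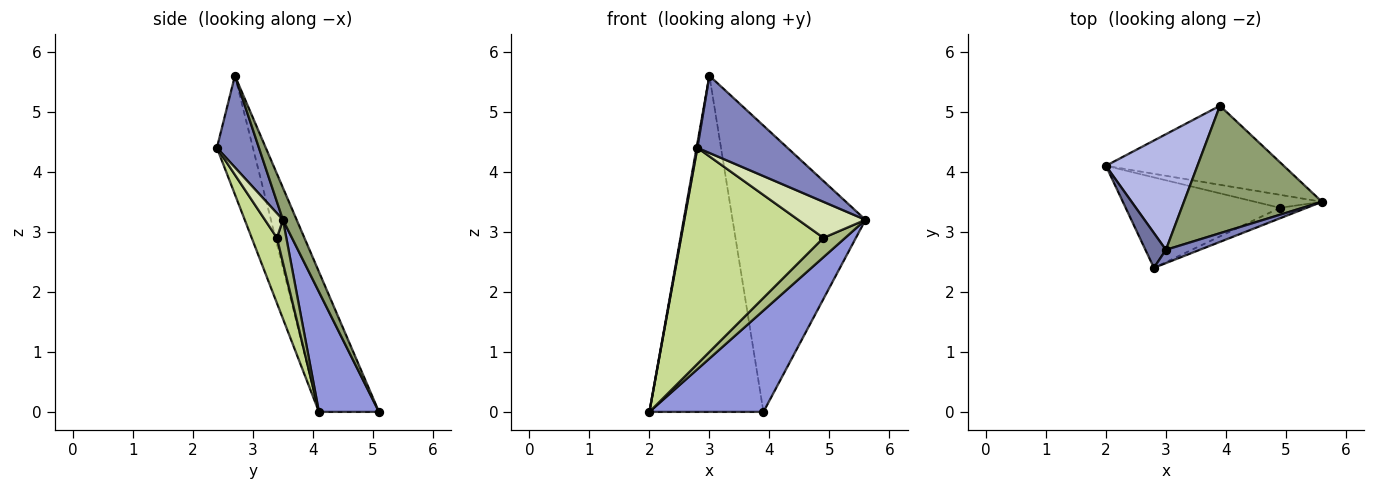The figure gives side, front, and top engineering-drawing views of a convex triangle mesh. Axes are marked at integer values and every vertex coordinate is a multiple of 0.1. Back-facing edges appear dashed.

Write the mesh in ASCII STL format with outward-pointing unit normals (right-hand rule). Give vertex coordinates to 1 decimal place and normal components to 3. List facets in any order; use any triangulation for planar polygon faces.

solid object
 facet normal -0.985 -0.023 0.170
  outer loop
   vertex 3.0 2.7 5.6
   vertex 2.0 4.1 0.0
   vertex 2.8 2.4 4.4
  endloop
 endfacet
 facet normal 0.418 -0.895 0.154
  outer loop
   vertex 3.0 2.7 5.6
   vertex 2.8 2.4 4.4
   vertex 5.6 3.5 3.2
  endloop
 endfacet
 facet normal 0.383 -0.728 -0.568
  outer loop
   vertex 3.9 5.1 0.0
   vertex 5.6 3.5 3.2
   vertex 2.0 4.1 0.0
  endloop
 endfacet
 facet normal -0.446 0.847 0.291
  outer loop
   vertex 3.9 5.1 0.0
   vertex 2.0 4.1 0.0
   vertex 3.0 2.7 5.6
  endloop
 endfacet
 facet normal 0.094 0.910 0.405
  outer loop
   vertex 3.9 5.1 0.0
   vertex 3.0 2.7 5.6
   vertex 5.6 3.5 3.2
  endloop
 endfacet
 facet normal 0.337 -0.781 -0.525
  outer loop
   vertex 4.9 3.4 2.9
   vertex 2.0 4.1 0.0
   vertex 5.6 3.5 3.2
  endloop
 endfacet
 facet normal 0.161 -0.910 -0.381
  outer loop
   vertex 4.9 3.4 2.9
   vertex 2.8 2.4 4.4
   vertex 2.0 4.1 0.0
  endloop
 endfacet
 facet normal 0.249 -0.930 -0.271
  outer loop
   vertex 4.9 3.4 2.9
   vertex 5.6 3.5 3.2
   vertex 2.8 2.4 4.4
  endloop
 endfacet
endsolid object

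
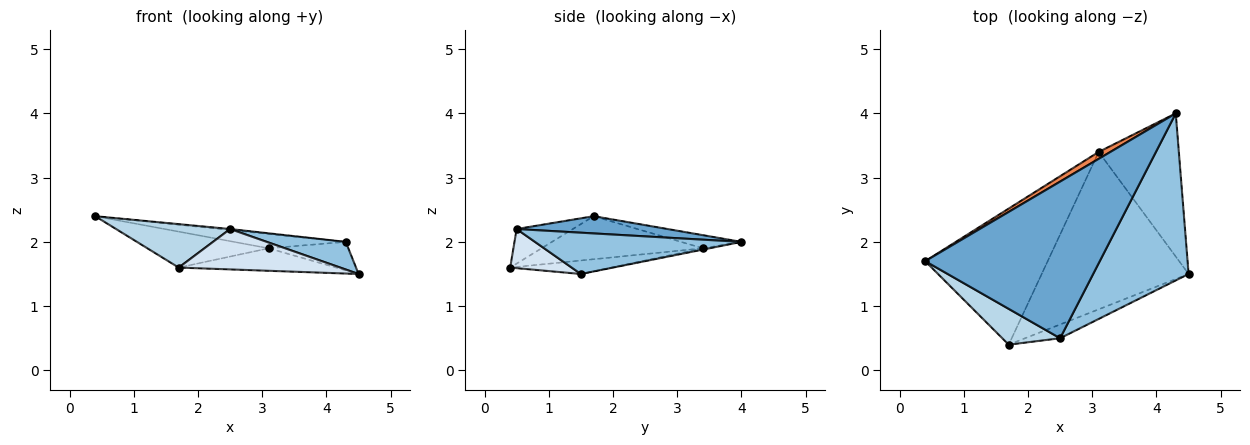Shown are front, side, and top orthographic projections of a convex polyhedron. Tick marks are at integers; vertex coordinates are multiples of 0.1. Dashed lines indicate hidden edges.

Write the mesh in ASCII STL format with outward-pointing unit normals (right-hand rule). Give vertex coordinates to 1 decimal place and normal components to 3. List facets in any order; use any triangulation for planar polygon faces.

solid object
 facet normal 0.098 0.006 0.995
  outer loop
   vertex 2.5 0.5 2.2
   vertex 4.3 4.0 2.0
   vertex 0.4 1.7 2.4
  endloop
 endfacet
 facet normal 0.393 -0.150 0.907
  outer loop
   vertex 2.5 0.5 2.2
   vertex 4.5 1.5 1.5
   vertex 4.3 4.0 2.0
  endloop
 endfacet
 facet normal -0.356 -0.721 0.594
  outer loop
   vertex 2.5 0.5 2.2
   vertex 0.4 1.7 2.4
   vertex 1.7 0.4 1.6
  endloop
 endfacet
 facet normal 0.339 -0.890 -0.304
  outer loop
   vertex 2.5 0.5 2.2
   vertex 1.7 0.4 1.6
   vertex 4.5 1.5 1.5
  endloop
 endfacet
 facet normal -0.437 0.810 0.391
  outer loop
   vertex 3.1 3.4 1.9
   vertex 0.4 1.7 2.4
   vertex 4.3 4.0 2.0
  endloop
 endfacet
 facet normal -0.322 0.242 -0.915
  outer loop
   vertex 3.1 3.4 1.9
   vertex 1.7 0.4 1.6
   vertex 0.4 1.7 2.4
  endloop
 endfacet
 facet normal -0.016 0.195 -0.981
  outer loop
   vertex 3.1 3.4 1.9
   vertex 4.3 4.0 2.0
   vertex 4.5 1.5 1.5
  endloop
 endfacet
 facet normal -0.091 0.141 -0.986
  outer loop
   vertex 3.1 3.4 1.9
   vertex 4.5 1.5 1.5
   vertex 1.7 0.4 1.6
  endloop
 endfacet
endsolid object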